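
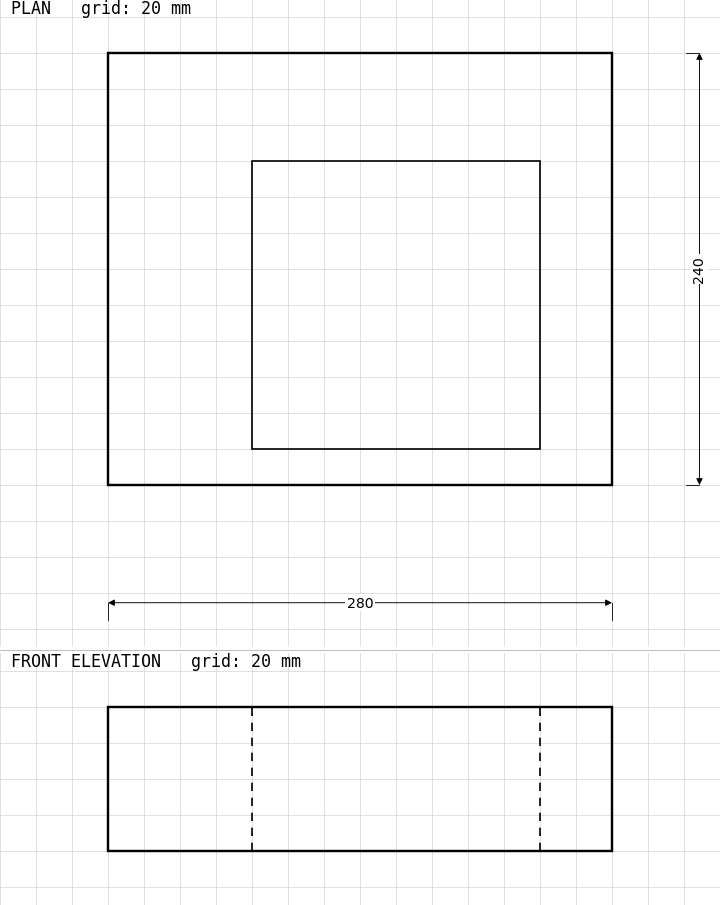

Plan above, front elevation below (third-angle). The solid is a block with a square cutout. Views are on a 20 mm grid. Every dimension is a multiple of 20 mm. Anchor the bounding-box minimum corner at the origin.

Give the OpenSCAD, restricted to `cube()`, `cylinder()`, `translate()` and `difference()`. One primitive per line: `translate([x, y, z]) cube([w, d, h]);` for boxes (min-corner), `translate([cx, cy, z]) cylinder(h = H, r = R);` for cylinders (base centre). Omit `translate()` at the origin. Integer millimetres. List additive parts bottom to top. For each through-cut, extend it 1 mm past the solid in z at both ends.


difference() {
  cube([280, 240, 80]);
  translate([80, 20, -1]) cube([160, 160, 82]);
}


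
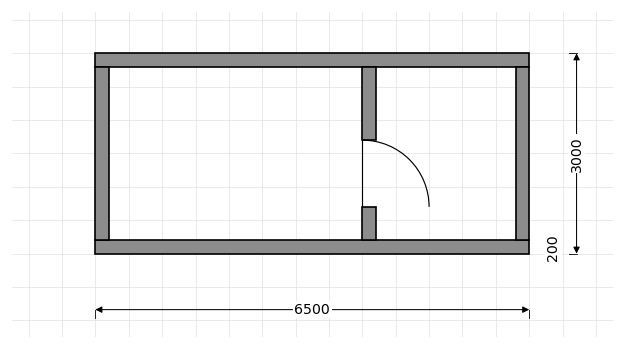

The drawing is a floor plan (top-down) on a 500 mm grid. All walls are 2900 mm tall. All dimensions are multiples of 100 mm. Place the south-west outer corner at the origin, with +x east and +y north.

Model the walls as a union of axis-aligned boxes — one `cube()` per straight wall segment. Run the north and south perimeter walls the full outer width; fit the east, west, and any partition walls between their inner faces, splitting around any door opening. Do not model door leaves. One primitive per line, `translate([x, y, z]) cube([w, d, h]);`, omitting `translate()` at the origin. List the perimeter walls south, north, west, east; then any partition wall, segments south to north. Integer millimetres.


cube([6500, 200, 2900]);
translate([0, 2800, 0]) cube([6500, 200, 2900]);
translate([0, 200, 0]) cube([200, 2600, 2900]);
translate([6300, 200, 0]) cube([200, 2600, 2900]);
translate([4000, 200, 0]) cube([200, 500, 2900]);
translate([4000, 1700, 0]) cube([200, 1100, 2900]);


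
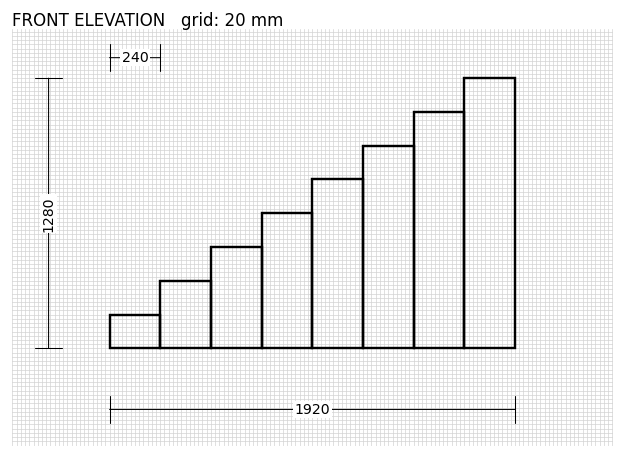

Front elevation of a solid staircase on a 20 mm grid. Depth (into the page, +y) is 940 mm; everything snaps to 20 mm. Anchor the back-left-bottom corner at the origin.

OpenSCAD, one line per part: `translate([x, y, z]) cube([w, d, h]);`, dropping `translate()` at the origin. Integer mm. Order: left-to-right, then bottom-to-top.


cube([240, 940, 160]);
translate([240, 0, 0]) cube([240, 940, 320]);
translate([480, 0, 0]) cube([240, 940, 480]);
translate([720, 0, 0]) cube([240, 940, 640]);
translate([960, 0, 0]) cube([240, 940, 800]);
translate([1200, 0, 0]) cube([240, 940, 960]);
translate([1440, 0, 0]) cube([240, 940, 1120]);
translate([1680, 0, 0]) cube([240, 940, 1280]);


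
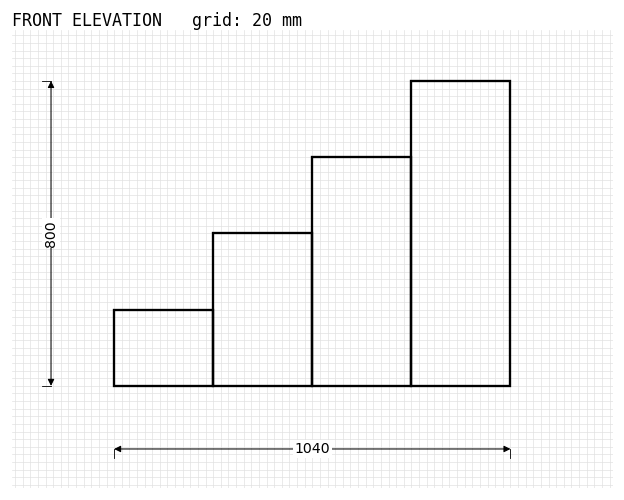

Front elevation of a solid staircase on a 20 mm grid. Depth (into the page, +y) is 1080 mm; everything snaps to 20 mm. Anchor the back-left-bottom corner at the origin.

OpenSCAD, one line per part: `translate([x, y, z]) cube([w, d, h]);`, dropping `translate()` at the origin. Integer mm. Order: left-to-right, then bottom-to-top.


cube([260, 1080, 200]);
translate([260, 0, 0]) cube([260, 1080, 400]);
translate([520, 0, 0]) cube([260, 1080, 600]);
translate([780, 0, 0]) cube([260, 1080, 800]);


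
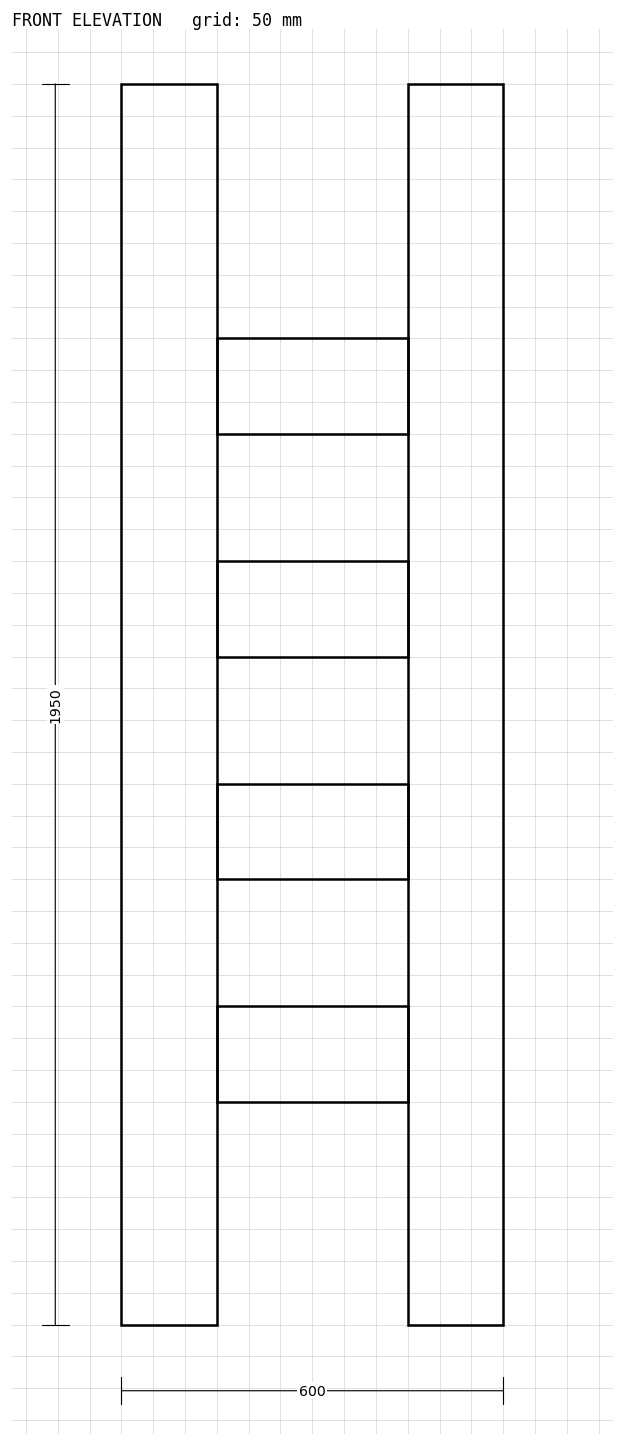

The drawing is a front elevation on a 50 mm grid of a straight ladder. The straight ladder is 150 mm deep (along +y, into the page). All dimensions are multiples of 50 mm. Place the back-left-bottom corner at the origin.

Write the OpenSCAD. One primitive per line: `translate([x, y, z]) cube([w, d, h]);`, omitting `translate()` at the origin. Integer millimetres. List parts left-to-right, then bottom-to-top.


cube([150, 150, 1950]);
translate([150, 0, 350]) cube([300, 150, 150]);
translate([150, 0, 700]) cube([300, 150, 150]);
translate([150, 0, 1050]) cube([300, 150, 150]);
translate([150, 0, 1400]) cube([300, 150, 150]);
translate([450, 0, 0]) cube([150, 150, 1950]);


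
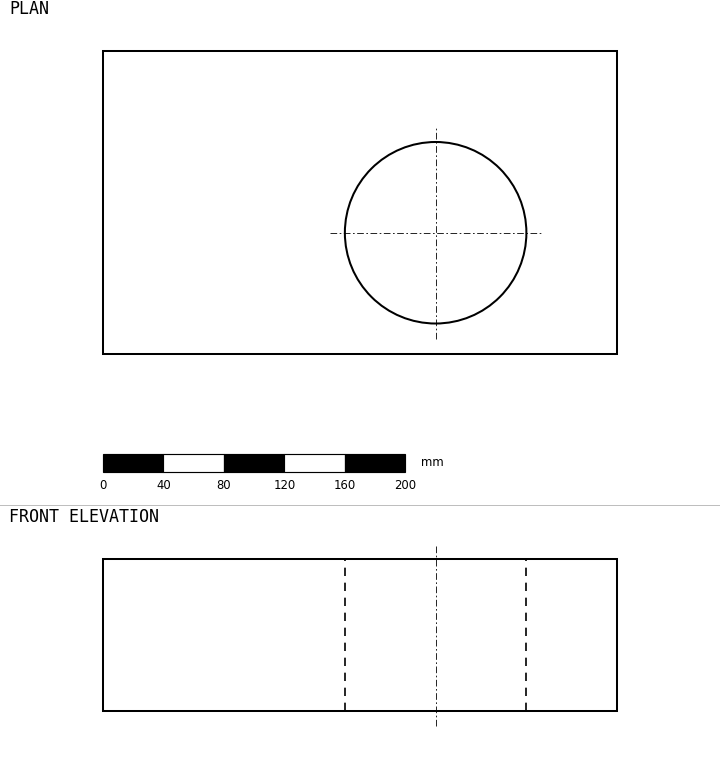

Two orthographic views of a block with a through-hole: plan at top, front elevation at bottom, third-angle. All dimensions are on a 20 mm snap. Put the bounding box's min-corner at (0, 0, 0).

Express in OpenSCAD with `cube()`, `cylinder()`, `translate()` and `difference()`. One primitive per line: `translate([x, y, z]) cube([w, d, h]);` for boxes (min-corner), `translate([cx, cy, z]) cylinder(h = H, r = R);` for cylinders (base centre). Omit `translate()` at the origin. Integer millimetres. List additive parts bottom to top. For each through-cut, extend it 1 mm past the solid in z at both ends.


difference() {
  cube([340, 200, 100]);
  translate([220, 80, -1]) cylinder(h = 102, r = 60);
}


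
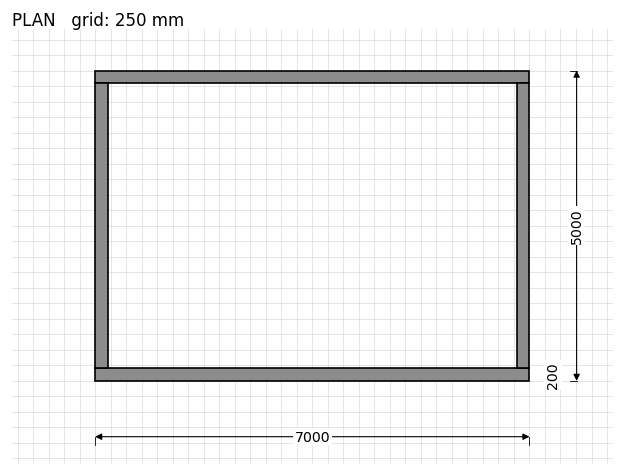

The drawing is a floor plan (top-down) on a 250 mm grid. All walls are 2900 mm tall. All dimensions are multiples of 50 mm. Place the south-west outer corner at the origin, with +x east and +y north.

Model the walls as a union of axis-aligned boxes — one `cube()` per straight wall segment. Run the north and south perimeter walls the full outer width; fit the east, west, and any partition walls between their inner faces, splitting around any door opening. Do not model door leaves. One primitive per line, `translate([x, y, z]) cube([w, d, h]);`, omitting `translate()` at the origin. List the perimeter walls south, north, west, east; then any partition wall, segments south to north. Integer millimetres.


cube([7000, 200, 2900]);
translate([0, 4800, 0]) cube([7000, 200, 2900]);
translate([0, 200, 0]) cube([200, 4600, 2900]);
translate([6800, 200, 0]) cube([200, 4600, 2900]);


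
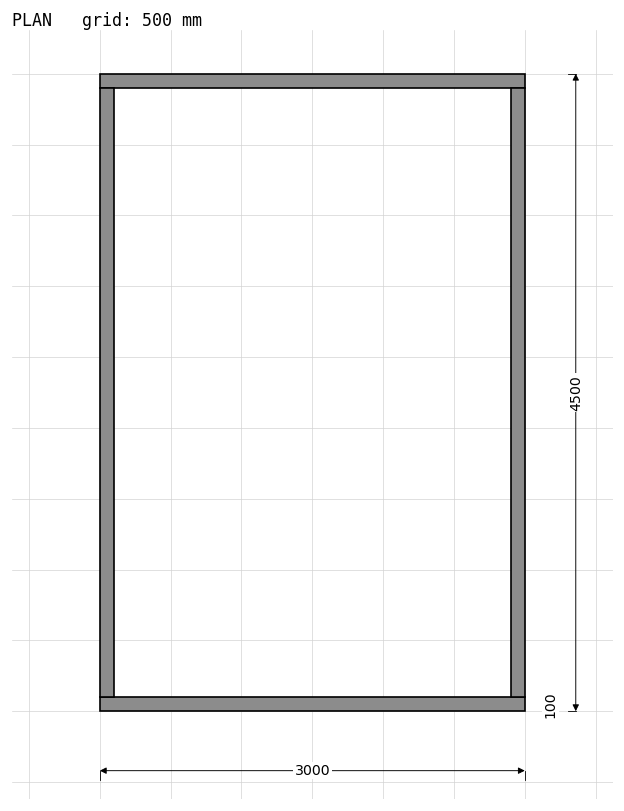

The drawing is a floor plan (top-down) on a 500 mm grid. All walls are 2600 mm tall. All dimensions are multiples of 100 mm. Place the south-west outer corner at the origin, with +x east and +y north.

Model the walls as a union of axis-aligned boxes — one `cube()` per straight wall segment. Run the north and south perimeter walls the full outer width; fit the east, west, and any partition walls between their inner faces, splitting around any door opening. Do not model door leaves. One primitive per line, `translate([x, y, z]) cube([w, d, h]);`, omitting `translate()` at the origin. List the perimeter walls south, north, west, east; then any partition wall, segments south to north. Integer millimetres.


cube([3000, 100, 2600]);
translate([0, 4400, 0]) cube([3000, 100, 2600]);
translate([0, 100, 0]) cube([100, 4300, 2600]);
translate([2900, 100, 0]) cube([100, 4300, 2600]);


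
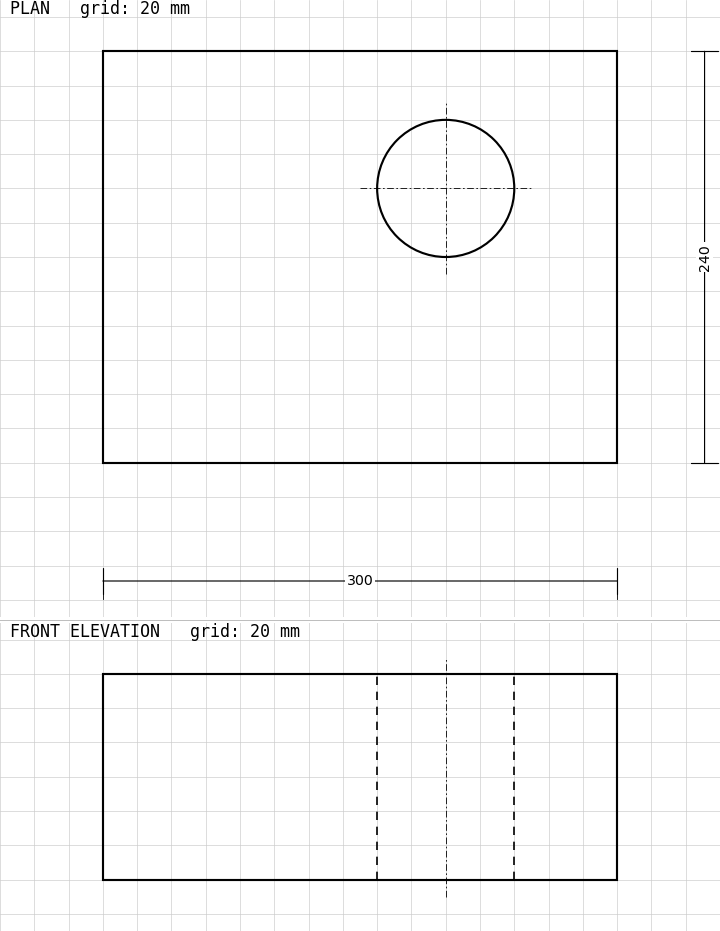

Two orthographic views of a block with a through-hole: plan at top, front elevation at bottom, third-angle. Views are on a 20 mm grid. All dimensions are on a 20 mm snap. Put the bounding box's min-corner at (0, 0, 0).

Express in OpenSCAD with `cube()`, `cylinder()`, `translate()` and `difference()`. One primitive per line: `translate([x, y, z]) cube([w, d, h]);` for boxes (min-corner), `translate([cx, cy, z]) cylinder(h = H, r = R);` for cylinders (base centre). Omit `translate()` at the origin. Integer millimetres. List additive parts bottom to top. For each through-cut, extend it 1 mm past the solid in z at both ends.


difference() {
  cube([300, 240, 120]);
  translate([200, 160, -1]) cylinder(h = 122, r = 40);
}


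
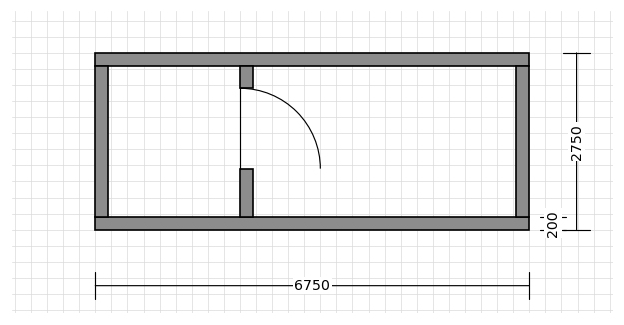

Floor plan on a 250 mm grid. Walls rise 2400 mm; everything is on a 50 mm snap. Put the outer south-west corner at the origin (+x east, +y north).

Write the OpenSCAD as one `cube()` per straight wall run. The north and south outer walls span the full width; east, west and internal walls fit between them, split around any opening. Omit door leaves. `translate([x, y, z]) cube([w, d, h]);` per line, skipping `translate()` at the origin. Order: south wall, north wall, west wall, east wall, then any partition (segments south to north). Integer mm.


cube([6750, 200, 2400]);
translate([0, 2550, 0]) cube([6750, 200, 2400]);
translate([0, 200, 0]) cube([200, 2350, 2400]);
translate([6550, 200, 0]) cube([200, 2350, 2400]);
translate([2250, 200, 0]) cube([200, 750, 2400]);
translate([2250, 2200, 0]) cube([200, 350, 2400]);


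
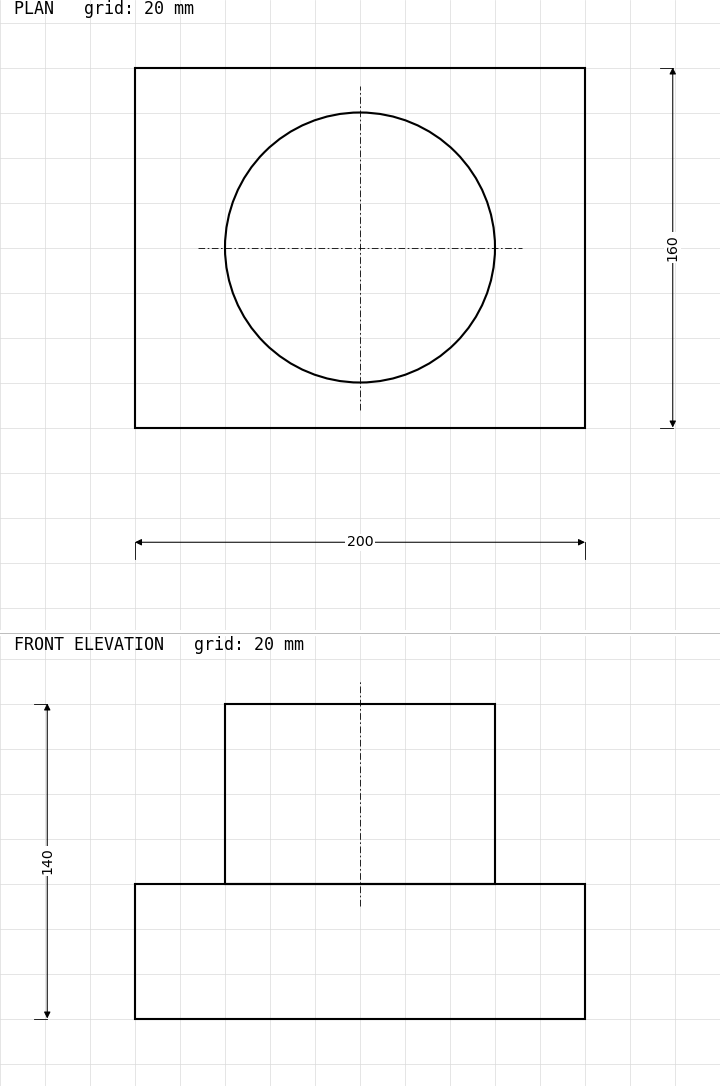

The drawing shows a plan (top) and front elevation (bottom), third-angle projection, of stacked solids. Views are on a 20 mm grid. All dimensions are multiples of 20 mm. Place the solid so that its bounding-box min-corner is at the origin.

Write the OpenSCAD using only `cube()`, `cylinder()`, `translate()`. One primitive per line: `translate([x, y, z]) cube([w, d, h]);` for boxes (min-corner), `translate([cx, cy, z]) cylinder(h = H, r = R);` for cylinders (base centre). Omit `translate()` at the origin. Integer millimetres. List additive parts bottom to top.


cube([200, 160, 60]);
translate([100, 80, 60]) cylinder(h = 80, r = 60);


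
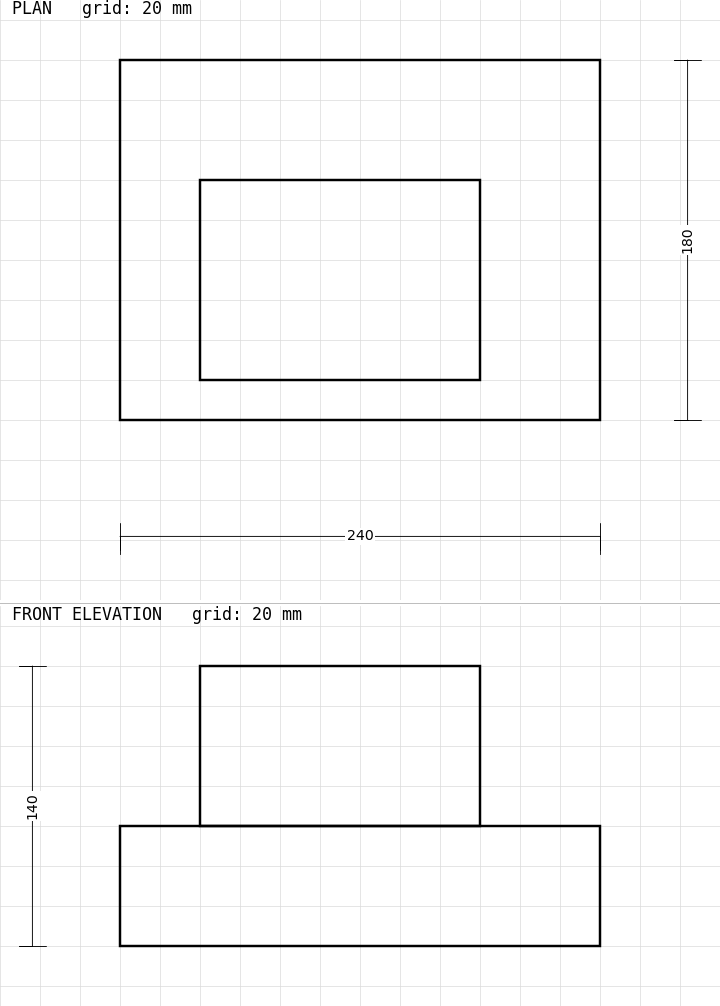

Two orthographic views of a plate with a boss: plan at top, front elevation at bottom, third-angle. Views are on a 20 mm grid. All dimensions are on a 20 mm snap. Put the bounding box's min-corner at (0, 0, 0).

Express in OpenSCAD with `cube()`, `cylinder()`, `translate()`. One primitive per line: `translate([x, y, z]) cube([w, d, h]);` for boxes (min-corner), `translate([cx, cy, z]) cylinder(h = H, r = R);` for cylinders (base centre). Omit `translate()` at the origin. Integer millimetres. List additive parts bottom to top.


cube([240, 180, 60]);
translate([40, 20, 60]) cube([140, 100, 80]);


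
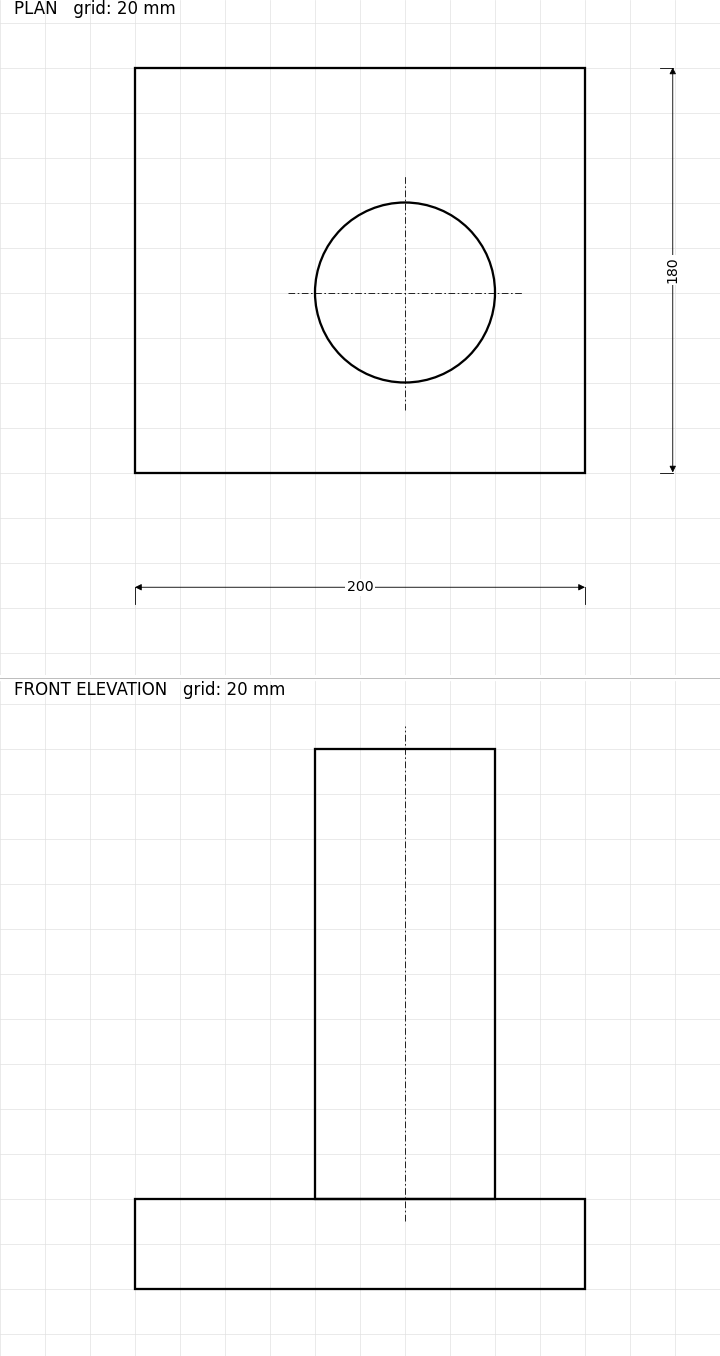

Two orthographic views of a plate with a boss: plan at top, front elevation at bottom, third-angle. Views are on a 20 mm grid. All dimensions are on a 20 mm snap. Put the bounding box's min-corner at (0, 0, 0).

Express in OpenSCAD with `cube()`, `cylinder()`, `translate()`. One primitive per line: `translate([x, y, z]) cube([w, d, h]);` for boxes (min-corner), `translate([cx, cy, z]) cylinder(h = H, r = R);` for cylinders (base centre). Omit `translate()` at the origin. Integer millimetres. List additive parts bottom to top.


cube([200, 180, 40]);
translate([120, 80, 40]) cylinder(h = 200, r = 40);


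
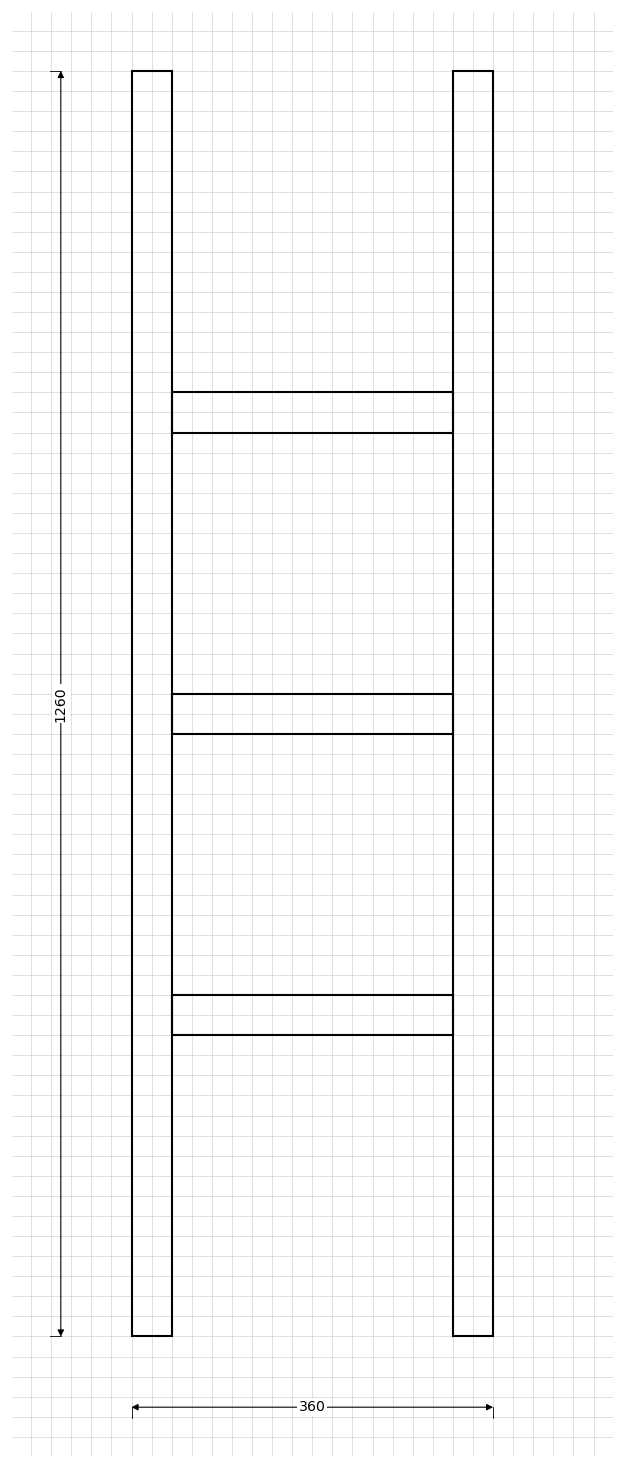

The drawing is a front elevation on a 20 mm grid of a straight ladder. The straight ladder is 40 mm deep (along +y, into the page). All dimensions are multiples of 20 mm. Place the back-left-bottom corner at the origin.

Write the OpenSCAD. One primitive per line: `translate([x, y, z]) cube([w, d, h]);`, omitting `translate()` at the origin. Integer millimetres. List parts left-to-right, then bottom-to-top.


cube([40, 40, 1260]);
translate([40, 0, 300]) cube([280, 40, 40]);
translate([40, 0, 600]) cube([280, 40, 40]);
translate([40, 0, 900]) cube([280, 40, 40]);
translate([320, 0, 0]) cube([40, 40, 1260]);


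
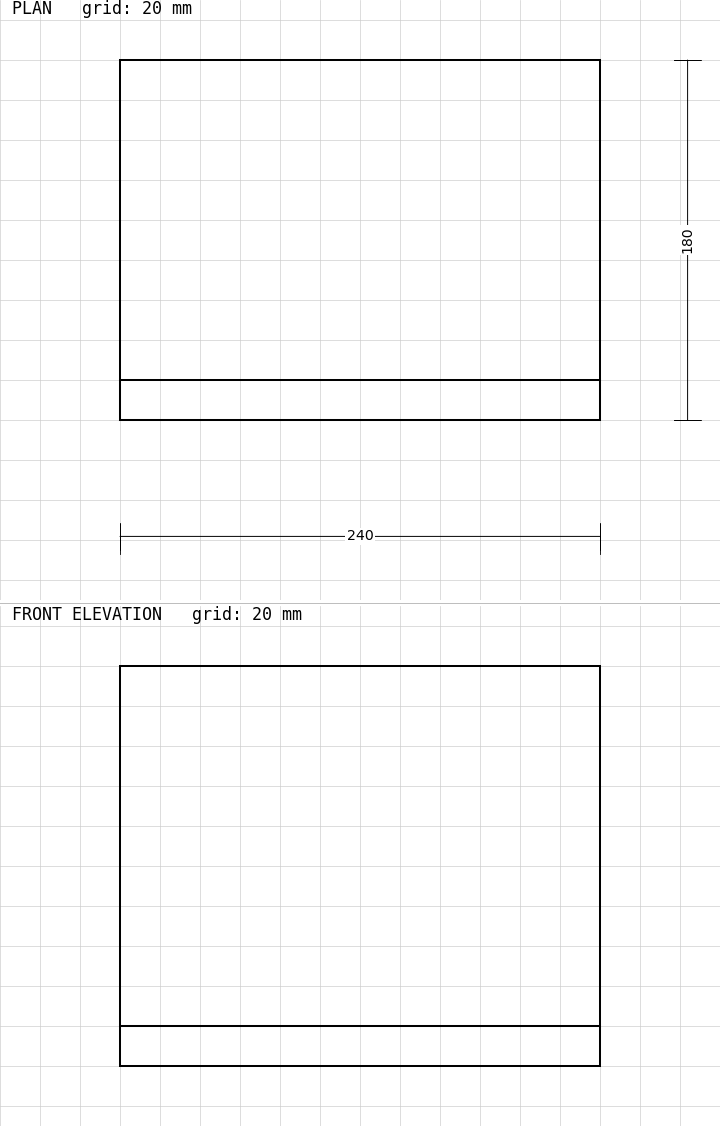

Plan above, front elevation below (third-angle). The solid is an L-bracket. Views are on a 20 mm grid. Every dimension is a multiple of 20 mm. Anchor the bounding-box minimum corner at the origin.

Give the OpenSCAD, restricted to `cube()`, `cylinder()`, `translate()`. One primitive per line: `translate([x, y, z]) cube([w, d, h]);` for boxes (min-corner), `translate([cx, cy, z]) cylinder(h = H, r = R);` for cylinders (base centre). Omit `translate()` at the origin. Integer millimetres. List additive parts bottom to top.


cube([240, 180, 20]);
translate([0, 0, 20]) cube([240, 20, 180]);


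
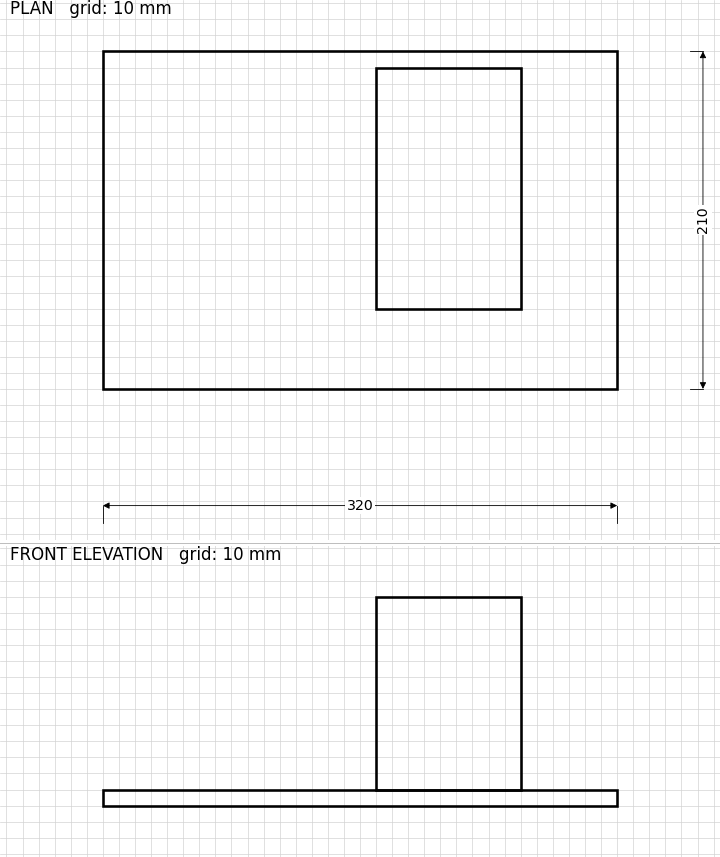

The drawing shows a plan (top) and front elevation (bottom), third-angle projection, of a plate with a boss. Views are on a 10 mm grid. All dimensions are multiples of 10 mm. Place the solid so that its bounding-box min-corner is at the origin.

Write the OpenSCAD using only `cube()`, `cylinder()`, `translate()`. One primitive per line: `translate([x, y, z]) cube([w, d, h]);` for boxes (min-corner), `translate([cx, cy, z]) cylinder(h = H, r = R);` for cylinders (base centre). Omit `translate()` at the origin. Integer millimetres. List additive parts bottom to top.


cube([320, 210, 10]);
translate([170, 50, 10]) cube([90, 150, 120]);


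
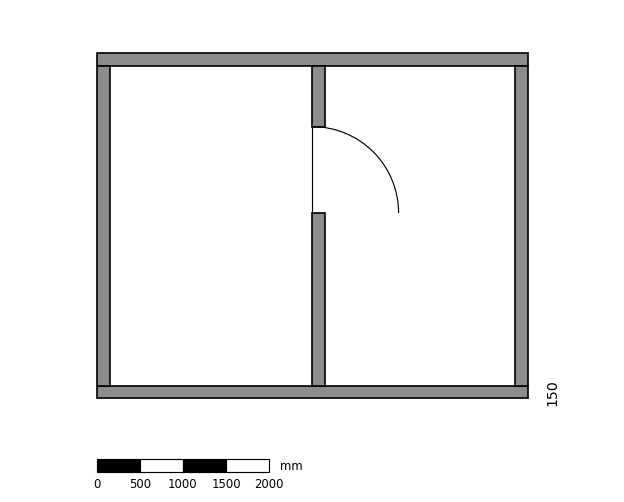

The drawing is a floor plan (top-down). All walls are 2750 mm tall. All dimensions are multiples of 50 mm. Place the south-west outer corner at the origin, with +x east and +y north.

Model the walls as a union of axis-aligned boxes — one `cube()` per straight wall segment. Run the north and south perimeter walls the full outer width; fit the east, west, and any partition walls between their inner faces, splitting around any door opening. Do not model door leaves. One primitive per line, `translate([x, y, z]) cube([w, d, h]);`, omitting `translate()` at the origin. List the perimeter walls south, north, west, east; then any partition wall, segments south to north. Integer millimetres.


cube([5000, 150, 2750]);
translate([0, 3850, 0]) cube([5000, 150, 2750]);
translate([0, 150, 0]) cube([150, 3700, 2750]);
translate([4850, 150, 0]) cube([150, 3700, 2750]);
translate([2500, 150, 0]) cube([150, 2000, 2750]);
translate([2500, 3150, 0]) cube([150, 700, 2750]);


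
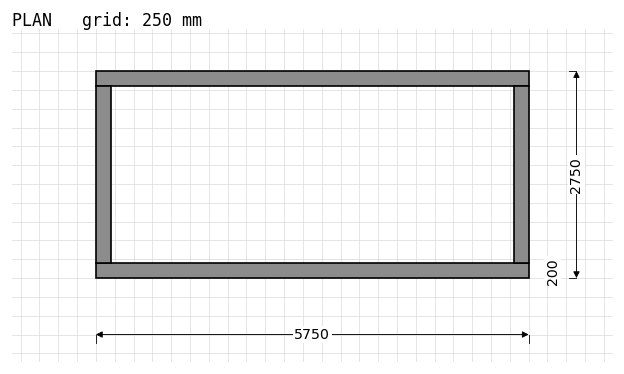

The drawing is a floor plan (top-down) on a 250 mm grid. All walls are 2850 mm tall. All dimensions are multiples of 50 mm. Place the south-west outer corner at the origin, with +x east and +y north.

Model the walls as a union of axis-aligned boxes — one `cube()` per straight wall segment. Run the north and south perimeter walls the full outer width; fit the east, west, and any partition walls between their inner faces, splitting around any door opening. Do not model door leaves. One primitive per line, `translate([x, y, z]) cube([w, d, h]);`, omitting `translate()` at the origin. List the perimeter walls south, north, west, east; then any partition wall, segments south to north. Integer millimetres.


cube([5750, 200, 2850]);
translate([0, 2550, 0]) cube([5750, 200, 2850]);
translate([0, 200, 0]) cube([200, 2350, 2850]);
translate([5550, 200, 0]) cube([200, 2350, 2850]);


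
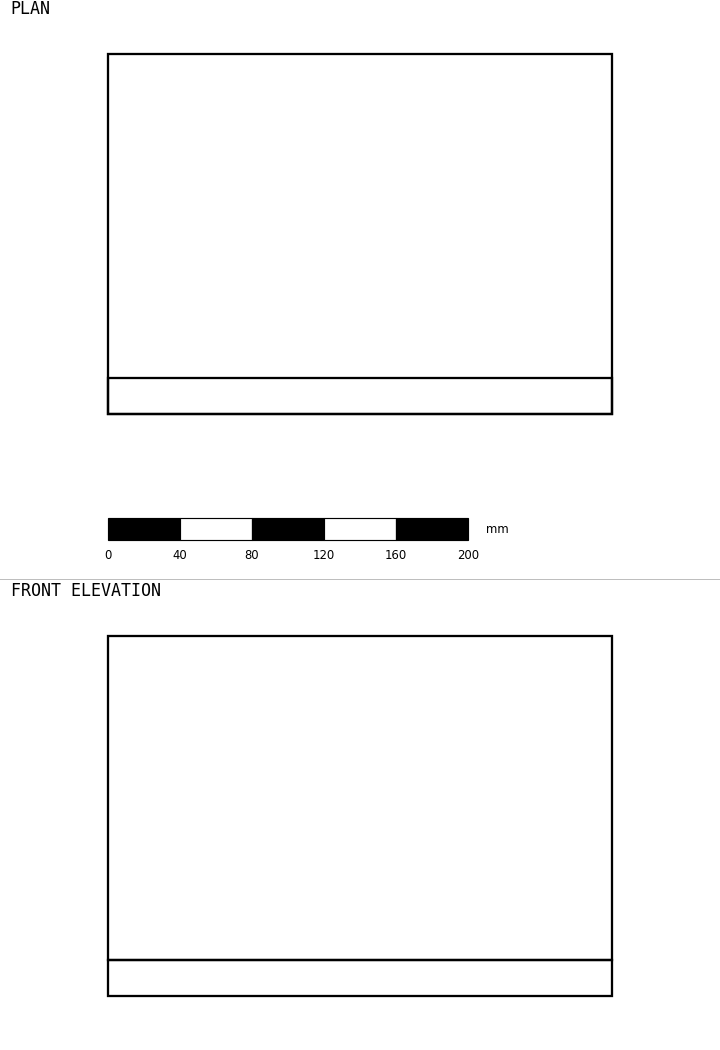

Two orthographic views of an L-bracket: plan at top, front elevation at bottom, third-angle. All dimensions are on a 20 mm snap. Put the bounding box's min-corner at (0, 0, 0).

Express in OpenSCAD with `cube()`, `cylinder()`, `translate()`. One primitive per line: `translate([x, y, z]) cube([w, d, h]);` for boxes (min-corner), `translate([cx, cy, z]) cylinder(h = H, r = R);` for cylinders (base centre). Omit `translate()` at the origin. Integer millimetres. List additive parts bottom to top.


cube([280, 200, 20]);
translate([0, 0, 20]) cube([280, 20, 180]);


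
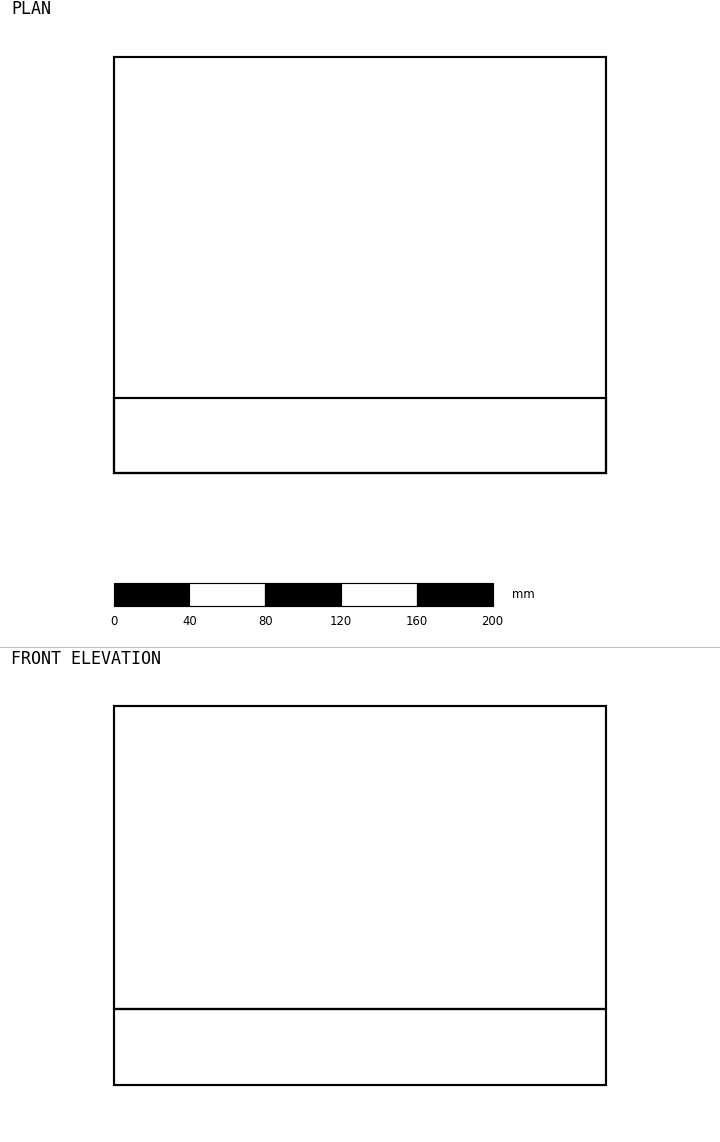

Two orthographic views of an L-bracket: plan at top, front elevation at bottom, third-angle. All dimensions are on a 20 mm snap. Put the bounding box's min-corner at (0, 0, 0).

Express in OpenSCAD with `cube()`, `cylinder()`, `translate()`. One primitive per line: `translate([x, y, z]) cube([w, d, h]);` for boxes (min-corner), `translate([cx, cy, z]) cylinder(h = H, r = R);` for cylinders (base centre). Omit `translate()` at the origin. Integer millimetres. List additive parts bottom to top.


cube([260, 220, 40]);
translate([0, 0, 40]) cube([260, 40, 160]);


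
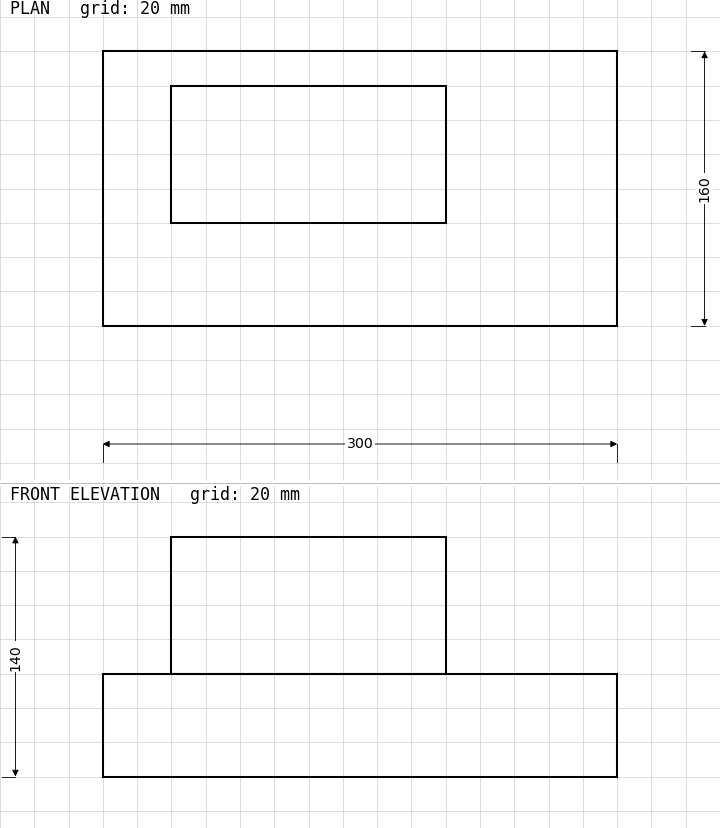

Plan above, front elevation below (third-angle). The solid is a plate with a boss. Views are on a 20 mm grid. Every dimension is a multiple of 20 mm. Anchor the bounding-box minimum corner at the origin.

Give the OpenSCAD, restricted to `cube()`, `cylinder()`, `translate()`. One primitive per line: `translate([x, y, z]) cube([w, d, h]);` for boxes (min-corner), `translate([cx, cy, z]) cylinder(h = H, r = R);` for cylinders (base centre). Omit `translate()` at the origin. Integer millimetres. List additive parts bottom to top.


cube([300, 160, 60]);
translate([40, 60, 60]) cube([160, 80, 80]);


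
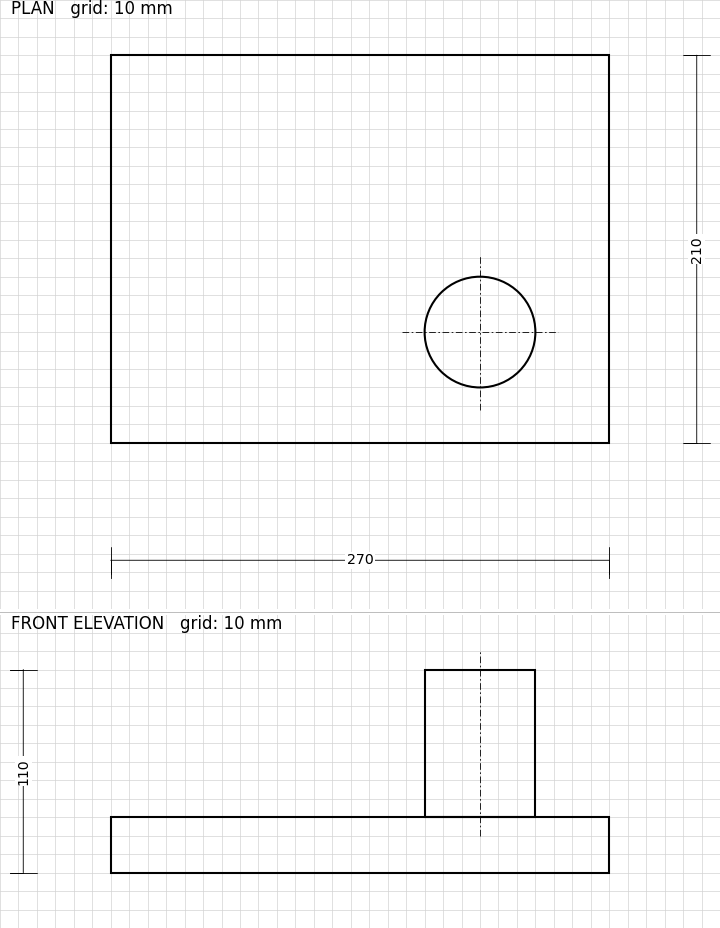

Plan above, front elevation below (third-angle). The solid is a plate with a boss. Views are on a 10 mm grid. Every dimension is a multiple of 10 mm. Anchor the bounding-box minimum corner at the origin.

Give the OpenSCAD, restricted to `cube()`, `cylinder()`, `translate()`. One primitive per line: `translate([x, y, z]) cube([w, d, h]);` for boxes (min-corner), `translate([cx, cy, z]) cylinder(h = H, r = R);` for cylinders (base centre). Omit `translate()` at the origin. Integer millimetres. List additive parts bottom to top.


cube([270, 210, 30]);
translate([200, 60, 30]) cylinder(h = 80, r = 30);


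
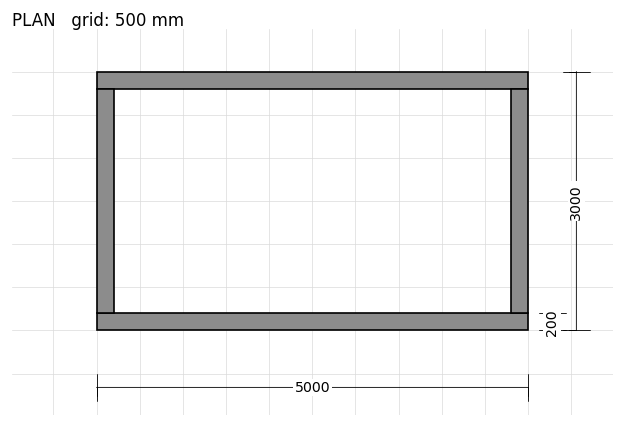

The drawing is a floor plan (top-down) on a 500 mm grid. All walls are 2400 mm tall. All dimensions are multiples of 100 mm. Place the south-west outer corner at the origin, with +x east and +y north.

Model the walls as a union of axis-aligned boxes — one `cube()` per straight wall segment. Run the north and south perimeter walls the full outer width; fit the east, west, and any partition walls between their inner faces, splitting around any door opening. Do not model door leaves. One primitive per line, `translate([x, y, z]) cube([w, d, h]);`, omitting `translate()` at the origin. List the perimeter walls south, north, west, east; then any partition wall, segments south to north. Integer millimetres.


cube([5000, 200, 2400]);
translate([0, 2800, 0]) cube([5000, 200, 2400]);
translate([0, 200, 0]) cube([200, 2600, 2400]);
translate([4800, 200, 0]) cube([200, 2600, 2400]);


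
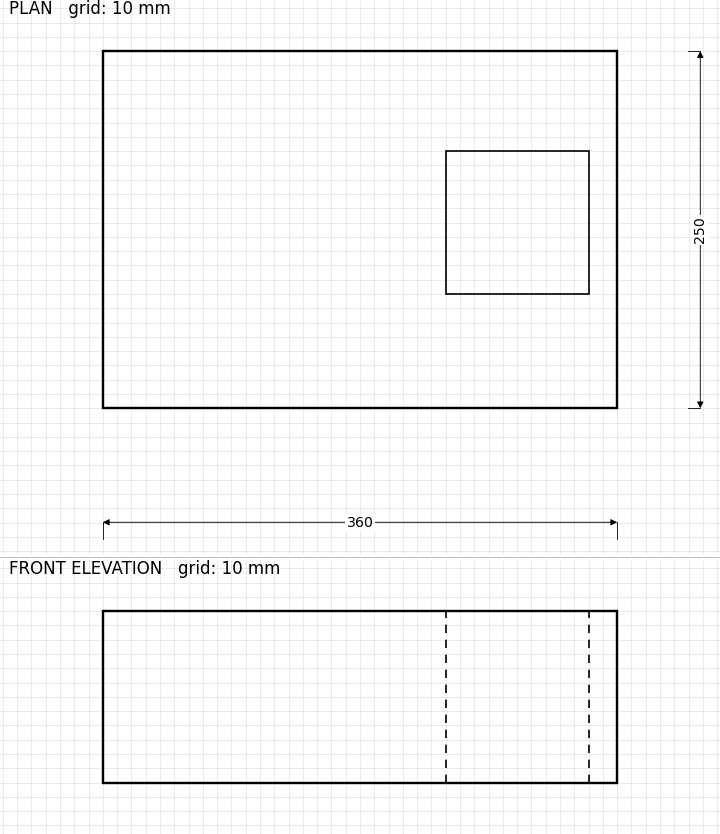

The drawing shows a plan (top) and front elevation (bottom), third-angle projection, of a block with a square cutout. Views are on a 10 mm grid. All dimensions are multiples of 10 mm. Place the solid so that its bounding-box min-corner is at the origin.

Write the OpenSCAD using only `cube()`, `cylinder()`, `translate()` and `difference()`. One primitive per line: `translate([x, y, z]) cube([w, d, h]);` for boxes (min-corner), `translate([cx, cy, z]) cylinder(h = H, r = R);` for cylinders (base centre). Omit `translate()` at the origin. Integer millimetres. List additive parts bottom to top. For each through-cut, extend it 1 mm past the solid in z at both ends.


difference() {
  cube([360, 250, 120]);
  translate([240, 80, -1]) cube([100, 100, 122]);
}


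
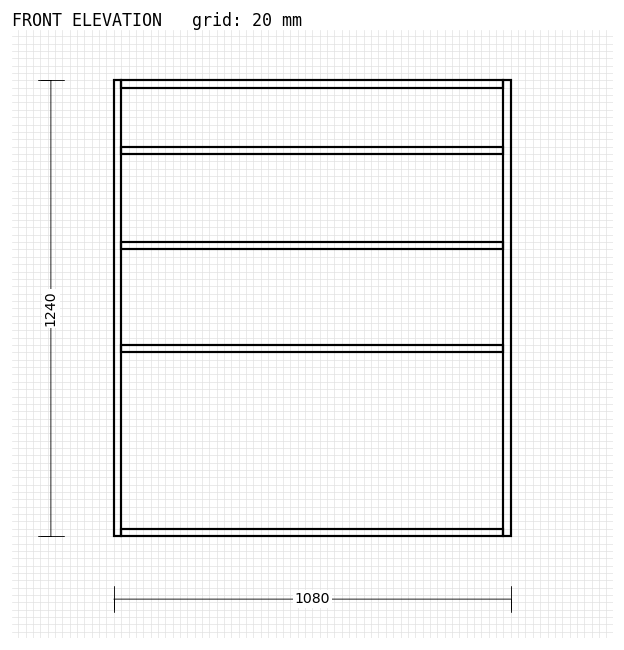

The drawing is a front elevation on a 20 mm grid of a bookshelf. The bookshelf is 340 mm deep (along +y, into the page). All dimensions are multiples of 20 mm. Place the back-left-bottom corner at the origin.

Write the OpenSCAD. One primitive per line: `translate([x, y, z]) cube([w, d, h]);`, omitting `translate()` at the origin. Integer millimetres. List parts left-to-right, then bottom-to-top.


cube([20, 340, 1240]);
translate([20, 0, 0]) cube([1040, 340, 20]);
translate([20, 0, 500]) cube([1040, 340, 20]);
translate([20, 0, 780]) cube([1040, 340, 20]);
translate([20, 0, 1040]) cube([1040, 340, 20]);
translate([20, 0, 1220]) cube([1040, 340, 20]);
translate([1060, 0, 0]) cube([20, 340, 1240]);


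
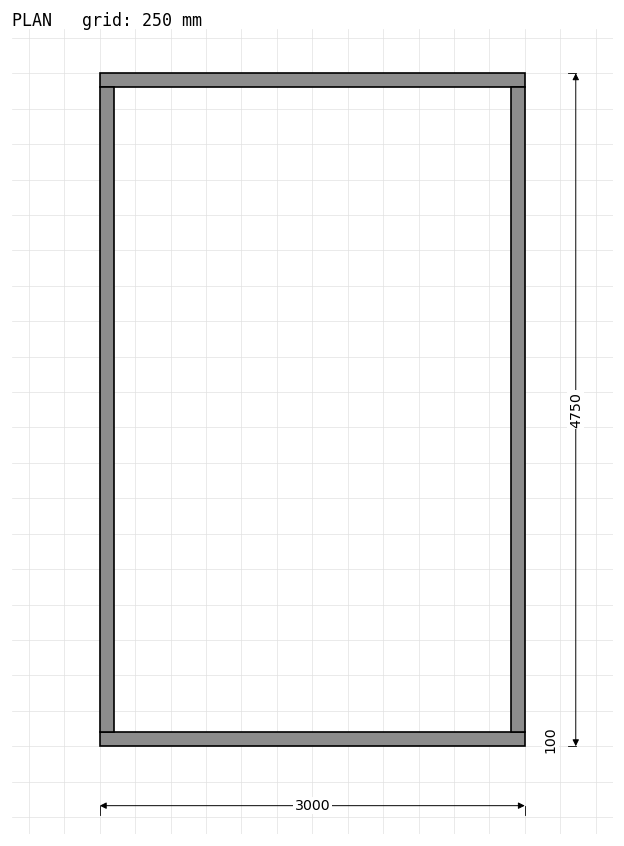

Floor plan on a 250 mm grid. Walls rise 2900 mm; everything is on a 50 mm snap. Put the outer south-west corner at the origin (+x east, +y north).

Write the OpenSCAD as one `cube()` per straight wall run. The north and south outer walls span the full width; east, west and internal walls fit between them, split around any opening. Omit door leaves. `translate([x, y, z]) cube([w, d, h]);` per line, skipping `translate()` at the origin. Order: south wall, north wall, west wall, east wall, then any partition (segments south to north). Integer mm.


cube([3000, 100, 2900]);
translate([0, 4650, 0]) cube([3000, 100, 2900]);
translate([0, 100, 0]) cube([100, 4550, 2900]);
translate([2900, 100, 0]) cube([100, 4550, 2900]);


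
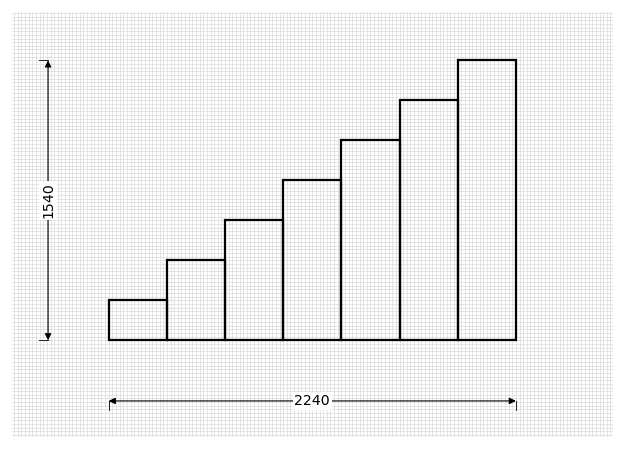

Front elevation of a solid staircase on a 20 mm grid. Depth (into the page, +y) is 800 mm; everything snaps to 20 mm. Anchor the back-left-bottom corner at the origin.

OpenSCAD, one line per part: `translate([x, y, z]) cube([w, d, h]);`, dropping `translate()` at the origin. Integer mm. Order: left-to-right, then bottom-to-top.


cube([320, 800, 220]);
translate([320, 0, 0]) cube([320, 800, 440]);
translate([640, 0, 0]) cube([320, 800, 660]);
translate([960, 0, 0]) cube([320, 800, 880]);
translate([1280, 0, 0]) cube([320, 800, 1100]);
translate([1600, 0, 0]) cube([320, 800, 1320]);
translate([1920, 0, 0]) cube([320, 800, 1540]);


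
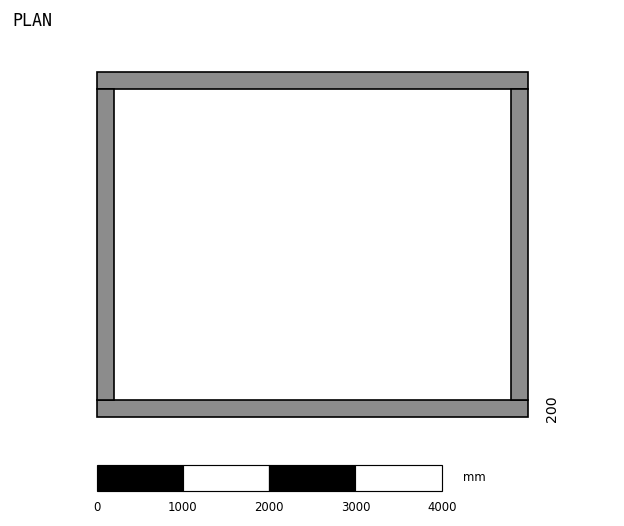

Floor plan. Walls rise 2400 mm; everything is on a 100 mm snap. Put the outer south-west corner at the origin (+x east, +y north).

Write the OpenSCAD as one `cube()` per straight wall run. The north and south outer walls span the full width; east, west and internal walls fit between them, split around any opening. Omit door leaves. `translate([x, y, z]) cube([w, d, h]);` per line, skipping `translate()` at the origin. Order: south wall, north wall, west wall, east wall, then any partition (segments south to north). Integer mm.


cube([5000, 200, 2400]);
translate([0, 3800, 0]) cube([5000, 200, 2400]);
translate([0, 200, 0]) cube([200, 3600, 2400]);
translate([4800, 200, 0]) cube([200, 3600, 2400]);


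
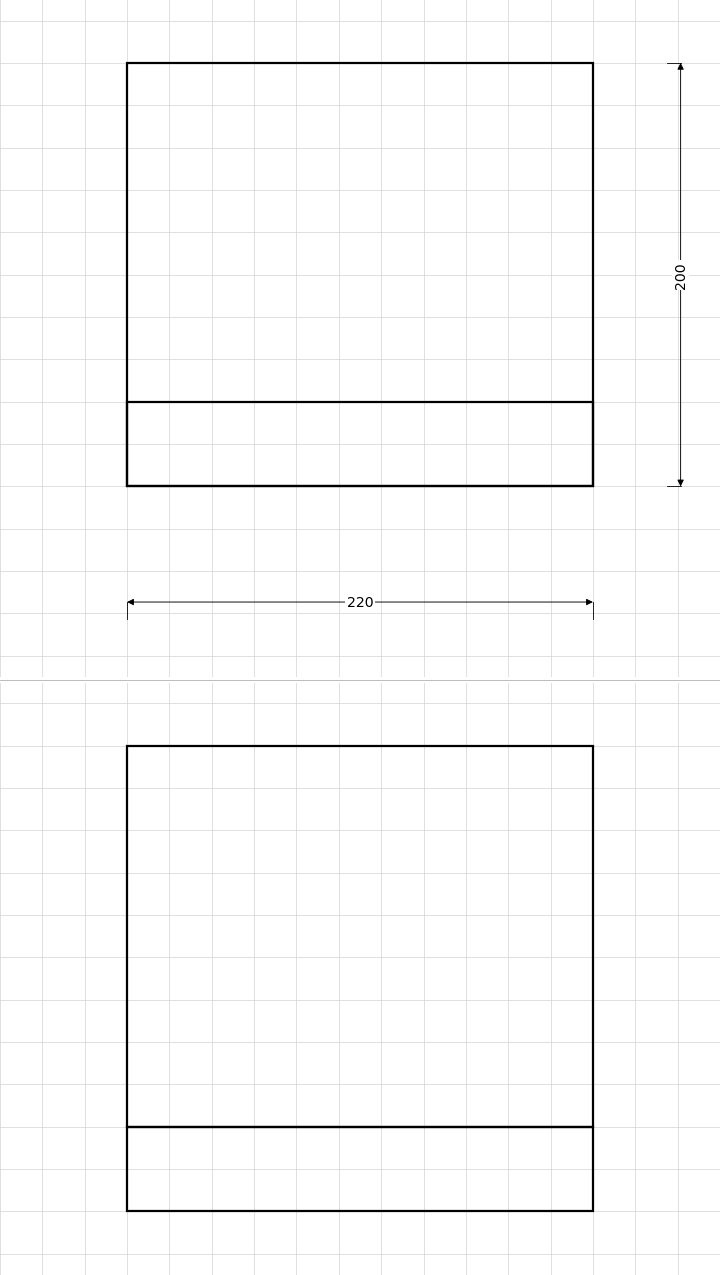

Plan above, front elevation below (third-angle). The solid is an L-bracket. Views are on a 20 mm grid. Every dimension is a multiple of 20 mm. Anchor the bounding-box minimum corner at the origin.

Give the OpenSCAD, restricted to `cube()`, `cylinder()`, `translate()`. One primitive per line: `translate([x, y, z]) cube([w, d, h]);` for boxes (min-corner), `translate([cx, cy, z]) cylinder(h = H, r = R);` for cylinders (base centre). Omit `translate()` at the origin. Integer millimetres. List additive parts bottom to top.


cube([220, 200, 40]);
translate([0, 0, 40]) cube([220, 40, 180]);


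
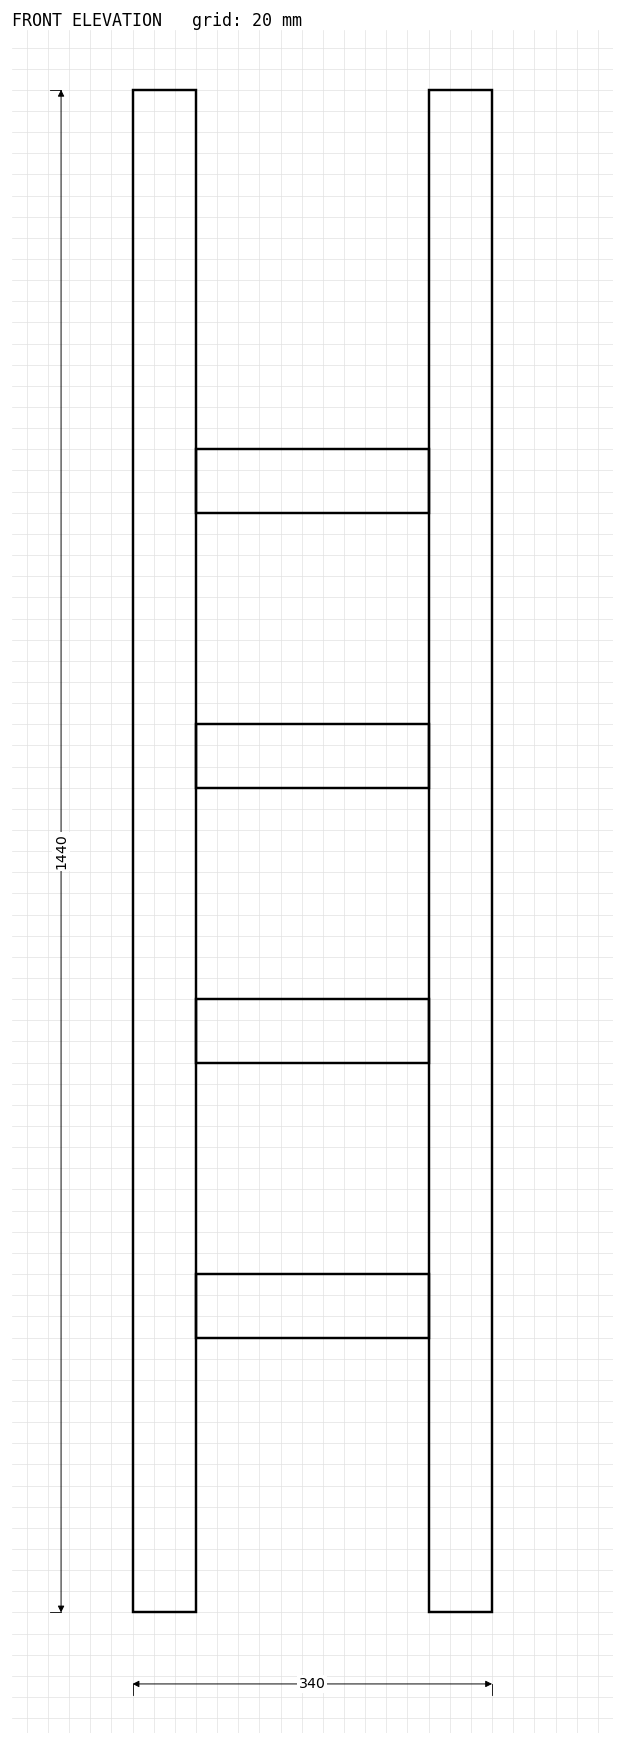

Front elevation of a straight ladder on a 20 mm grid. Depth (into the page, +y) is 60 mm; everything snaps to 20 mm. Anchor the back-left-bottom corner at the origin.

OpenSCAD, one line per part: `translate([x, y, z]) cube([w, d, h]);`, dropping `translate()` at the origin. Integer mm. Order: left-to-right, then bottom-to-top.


cube([60, 60, 1440]);
translate([60, 0, 260]) cube([220, 60, 60]);
translate([60, 0, 520]) cube([220, 60, 60]);
translate([60, 0, 780]) cube([220, 60, 60]);
translate([60, 0, 1040]) cube([220, 60, 60]);
translate([280, 0, 0]) cube([60, 60, 1440]);


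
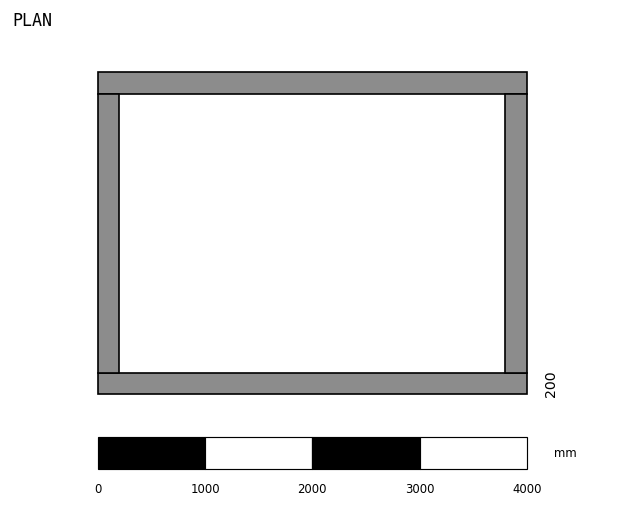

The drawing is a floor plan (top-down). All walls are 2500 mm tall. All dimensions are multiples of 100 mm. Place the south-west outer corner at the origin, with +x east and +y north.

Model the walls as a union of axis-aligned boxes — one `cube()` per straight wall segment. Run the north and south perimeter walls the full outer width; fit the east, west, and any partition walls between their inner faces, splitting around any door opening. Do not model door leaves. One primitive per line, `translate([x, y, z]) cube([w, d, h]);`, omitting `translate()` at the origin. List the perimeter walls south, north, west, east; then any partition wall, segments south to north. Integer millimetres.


cube([4000, 200, 2500]);
translate([0, 2800, 0]) cube([4000, 200, 2500]);
translate([0, 200, 0]) cube([200, 2600, 2500]);
translate([3800, 200, 0]) cube([200, 2600, 2500]);


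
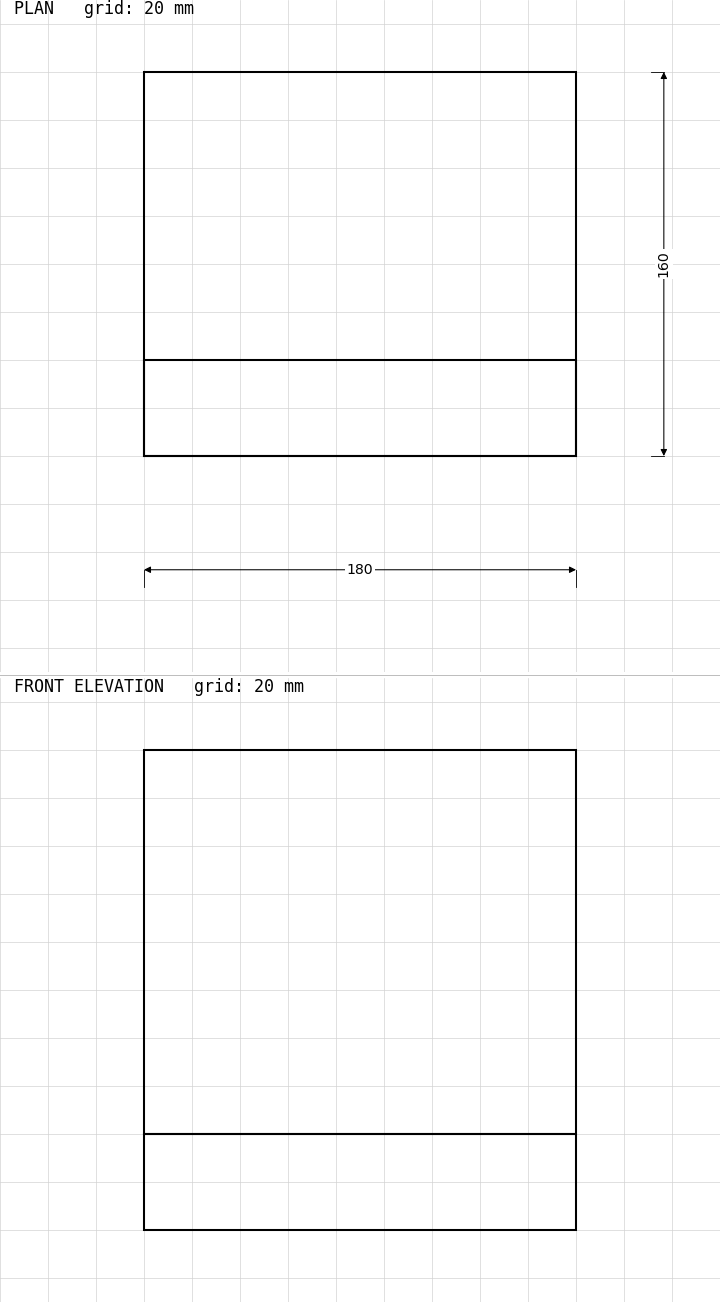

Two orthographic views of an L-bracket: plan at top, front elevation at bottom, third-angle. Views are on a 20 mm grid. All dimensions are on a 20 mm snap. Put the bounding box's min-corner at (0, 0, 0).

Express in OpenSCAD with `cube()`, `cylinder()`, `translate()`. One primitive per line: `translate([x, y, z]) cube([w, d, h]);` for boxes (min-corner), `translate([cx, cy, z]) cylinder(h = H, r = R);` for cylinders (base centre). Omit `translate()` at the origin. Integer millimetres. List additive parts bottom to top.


cube([180, 160, 40]);
translate([0, 0, 40]) cube([180, 40, 160]);


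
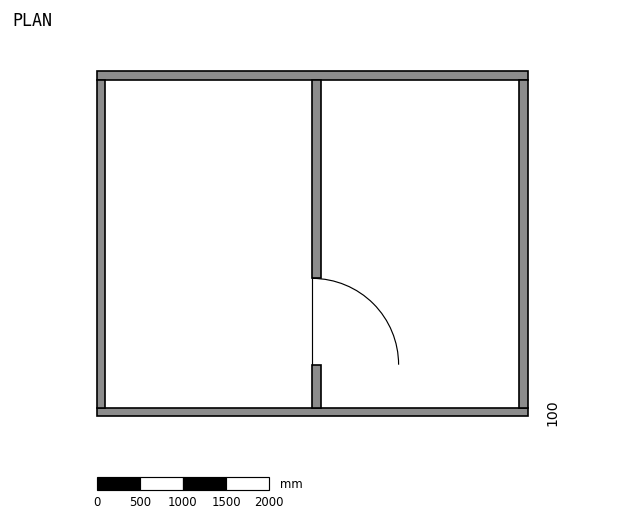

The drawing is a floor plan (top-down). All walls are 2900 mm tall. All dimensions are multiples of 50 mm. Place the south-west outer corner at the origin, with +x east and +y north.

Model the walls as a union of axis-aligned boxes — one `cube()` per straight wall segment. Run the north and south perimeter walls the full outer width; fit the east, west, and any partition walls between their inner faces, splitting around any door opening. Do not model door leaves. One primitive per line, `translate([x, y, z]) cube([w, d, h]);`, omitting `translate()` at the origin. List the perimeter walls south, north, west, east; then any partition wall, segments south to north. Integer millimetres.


cube([5000, 100, 2900]);
translate([0, 3900, 0]) cube([5000, 100, 2900]);
translate([0, 100, 0]) cube([100, 3800, 2900]);
translate([4900, 100, 0]) cube([100, 3800, 2900]);
translate([2500, 100, 0]) cube([100, 500, 2900]);
translate([2500, 1600, 0]) cube([100, 2300, 2900]);


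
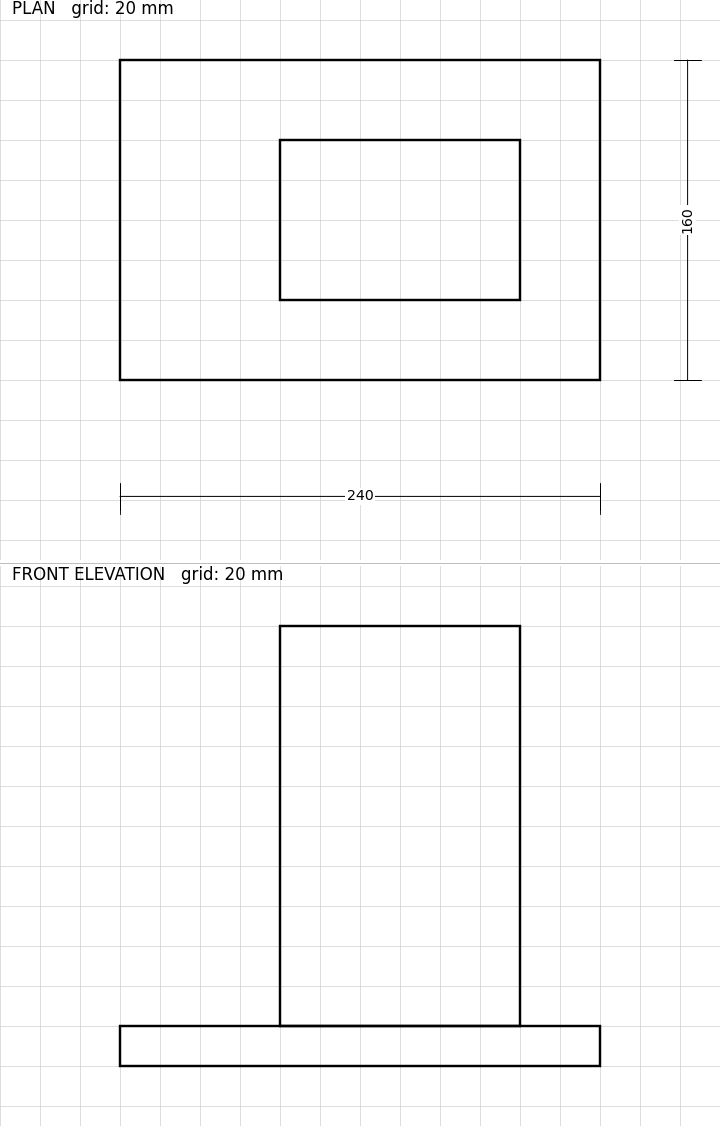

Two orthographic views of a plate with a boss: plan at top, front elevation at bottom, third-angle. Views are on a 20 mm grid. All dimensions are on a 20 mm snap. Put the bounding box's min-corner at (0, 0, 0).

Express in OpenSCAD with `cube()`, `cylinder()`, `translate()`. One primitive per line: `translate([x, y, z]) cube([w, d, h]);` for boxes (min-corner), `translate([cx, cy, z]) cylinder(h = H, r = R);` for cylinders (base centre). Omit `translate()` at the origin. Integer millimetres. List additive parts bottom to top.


cube([240, 160, 20]);
translate([80, 40, 20]) cube([120, 80, 200]);


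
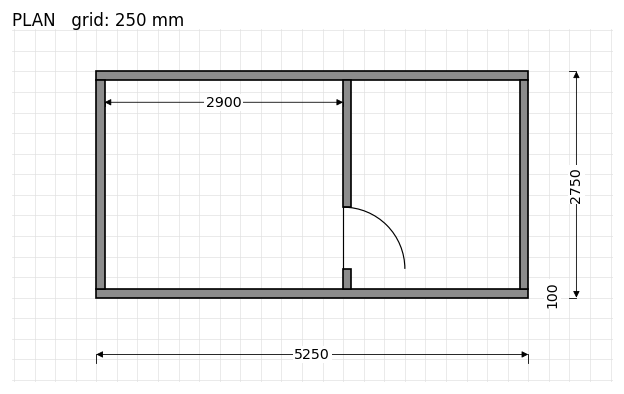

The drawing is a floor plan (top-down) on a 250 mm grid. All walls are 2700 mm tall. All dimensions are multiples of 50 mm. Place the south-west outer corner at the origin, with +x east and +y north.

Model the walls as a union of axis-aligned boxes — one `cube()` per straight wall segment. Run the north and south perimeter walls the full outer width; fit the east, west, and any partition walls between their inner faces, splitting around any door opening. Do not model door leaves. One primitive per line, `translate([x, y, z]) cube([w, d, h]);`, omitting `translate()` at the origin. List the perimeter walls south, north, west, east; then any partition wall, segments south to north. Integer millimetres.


cube([5250, 100, 2700]);
translate([0, 2650, 0]) cube([5250, 100, 2700]);
translate([0, 100, 0]) cube([100, 2550, 2700]);
translate([5150, 100, 0]) cube([100, 2550, 2700]);
translate([3000, 100, 0]) cube([100, 250, 2700]);
translate([3000, 1100, 0]) cube([100, 1550, 2700]);


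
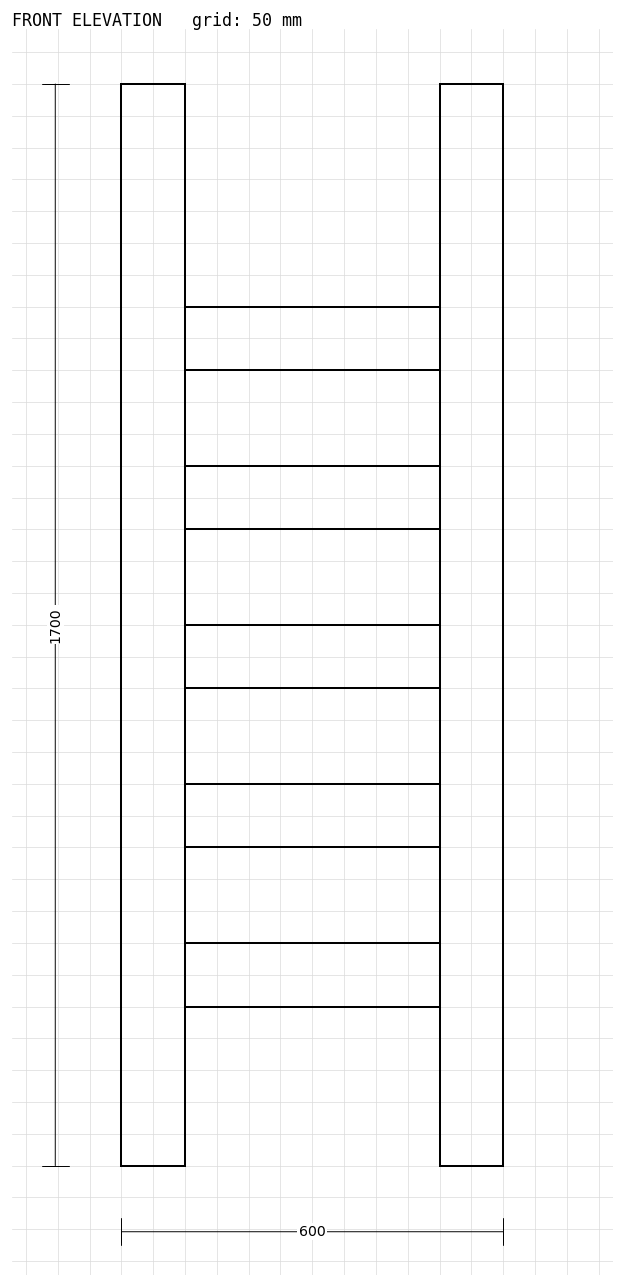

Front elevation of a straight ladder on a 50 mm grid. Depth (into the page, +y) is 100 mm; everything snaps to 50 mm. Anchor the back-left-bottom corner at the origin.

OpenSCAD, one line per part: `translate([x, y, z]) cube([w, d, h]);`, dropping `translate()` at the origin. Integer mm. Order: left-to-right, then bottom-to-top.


cube([100, 100, 1700]);
translate([100, 0, 250]) cube([400, 100, 100]);
translate([100, 0, 500]) cube([400, 100, 100]);
translate([100, 0, 750]) cube([400, 100, 100]);
translate([100, 0, 1000]) cube([400, 100, 100]);
translate([100, 0, 1250]) cube([400, 100, 100]);
translate([500, 0, 0]) cube([100, 100, 1700]);


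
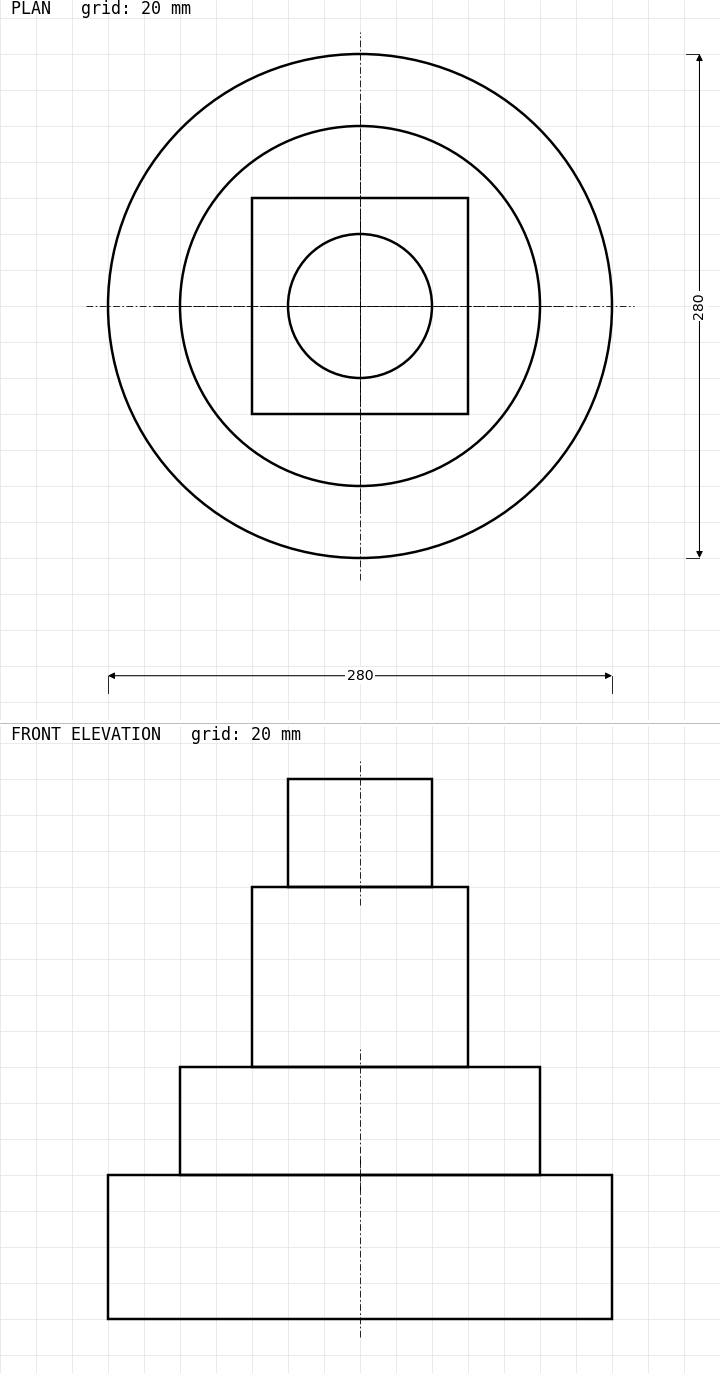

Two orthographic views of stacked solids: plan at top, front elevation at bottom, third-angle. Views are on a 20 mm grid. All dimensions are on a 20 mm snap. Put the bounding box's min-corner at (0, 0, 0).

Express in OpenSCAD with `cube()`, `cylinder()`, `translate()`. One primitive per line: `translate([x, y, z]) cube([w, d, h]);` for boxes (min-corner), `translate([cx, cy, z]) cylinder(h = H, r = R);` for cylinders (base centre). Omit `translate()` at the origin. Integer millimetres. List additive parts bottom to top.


translate([140, 140, 0]) cylinder(h = 80, r = 140);
translate([140, 140, 80]) cylinder(h = 60, r = 100);
translate([80, 80, 140]) cube([120, 120, 100]);
translate([140, 140, 240]) cylinder(h = 60, r = 40);
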